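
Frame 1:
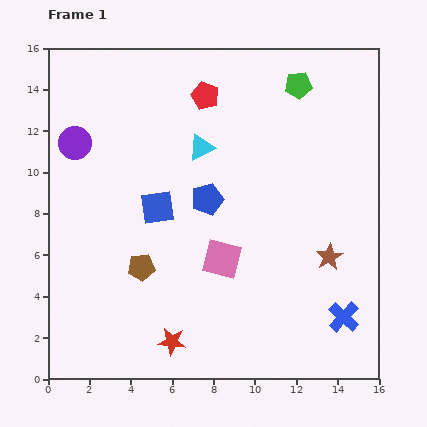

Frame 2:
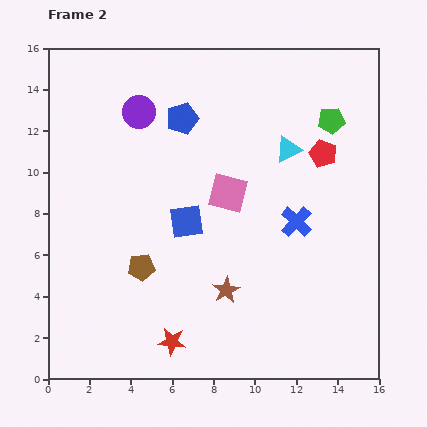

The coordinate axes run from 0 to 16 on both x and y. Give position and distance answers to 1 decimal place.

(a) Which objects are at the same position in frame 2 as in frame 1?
the brown pentagon, the red star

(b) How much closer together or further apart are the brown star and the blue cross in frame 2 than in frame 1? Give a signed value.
+1.7

Distance in frame 1: 3.0. Distance in frame 2: 4.7.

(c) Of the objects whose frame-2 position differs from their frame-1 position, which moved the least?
the blue square

(moved 1.6)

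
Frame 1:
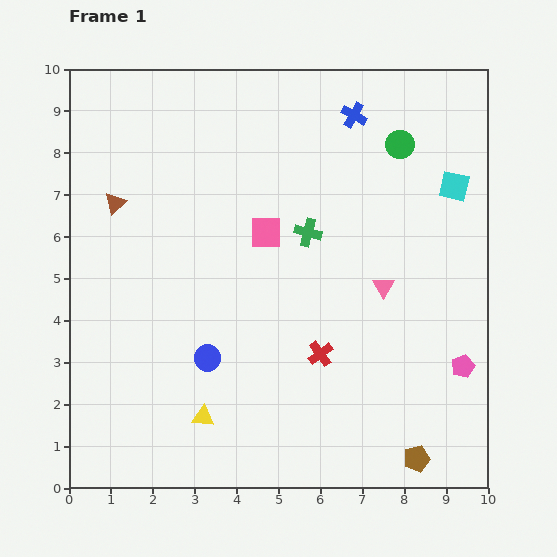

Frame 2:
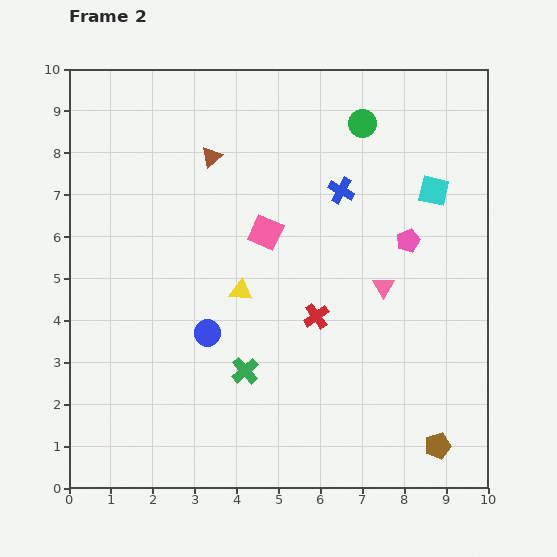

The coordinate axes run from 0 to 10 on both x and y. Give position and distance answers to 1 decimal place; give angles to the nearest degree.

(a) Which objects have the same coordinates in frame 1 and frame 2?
the pink square, the pink triangle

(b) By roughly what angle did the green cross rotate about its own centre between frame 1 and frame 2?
34° clockwise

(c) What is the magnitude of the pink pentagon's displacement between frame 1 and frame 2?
3.3

The pink pentagon moved from (9.4, 2.9) to (8.1, 5.9), a distance of √(1.3² + 3.0²) ≈ 3.3.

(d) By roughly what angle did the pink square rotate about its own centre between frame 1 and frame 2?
24° clockwise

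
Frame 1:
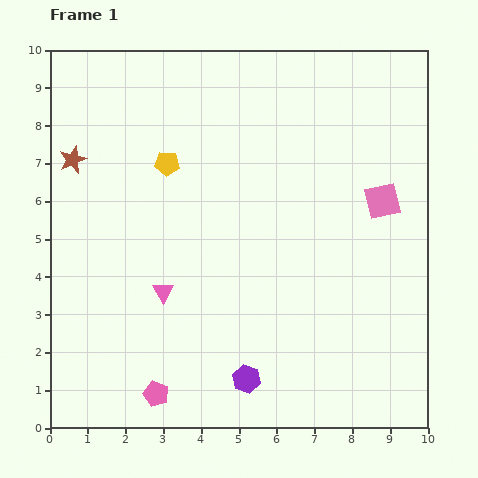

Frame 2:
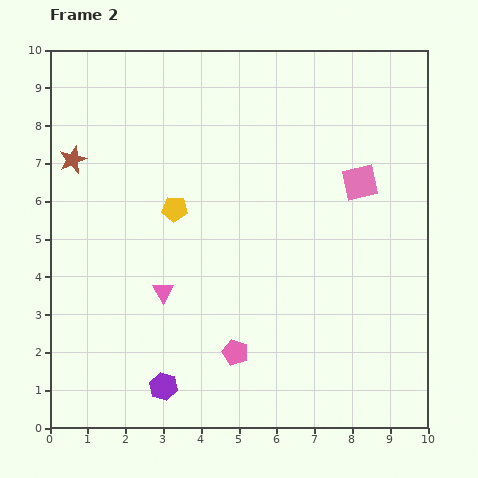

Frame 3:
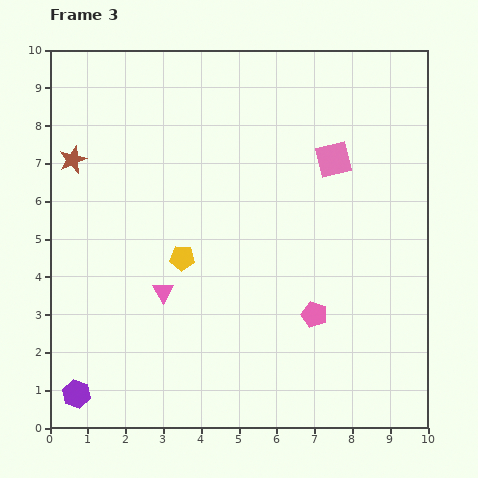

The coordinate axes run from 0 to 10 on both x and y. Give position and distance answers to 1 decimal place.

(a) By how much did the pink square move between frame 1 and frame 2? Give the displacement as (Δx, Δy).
(-0.6, 0.5)

The pink square was at (8.8, 6.0) in frame 1 and (8.2, 6.5) in frame 2.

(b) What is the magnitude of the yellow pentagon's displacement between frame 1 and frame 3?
2.5

The yellow pentagon moved from (3.1, 7.0) to (3.5, 4.5), a distance of √(0.4² + 2.5²) ≈ 2.5.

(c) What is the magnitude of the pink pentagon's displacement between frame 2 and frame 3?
2.3

The pink pentagon moved from (4.9, 2.0) to (7.0, 3.0), a distance of √(2.1² + 1.0²) ≈ 2.3.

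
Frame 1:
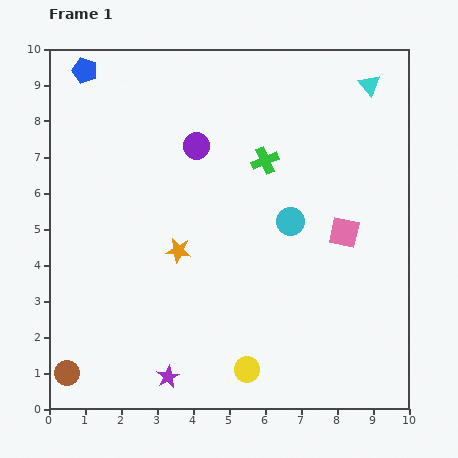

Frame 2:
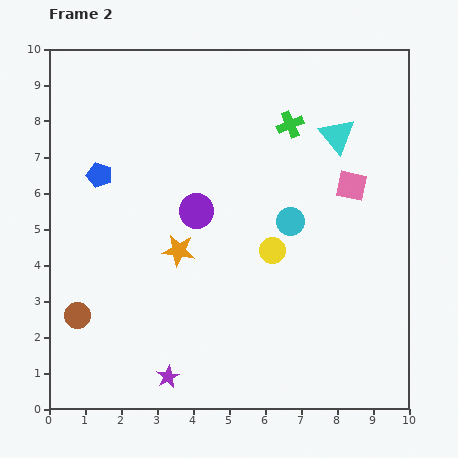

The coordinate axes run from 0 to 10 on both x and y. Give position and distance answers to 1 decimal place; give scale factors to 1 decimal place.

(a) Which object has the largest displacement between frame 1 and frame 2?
the yellow circle

(moved 3.4; next 2.9)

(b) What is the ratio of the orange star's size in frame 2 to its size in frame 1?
1.3×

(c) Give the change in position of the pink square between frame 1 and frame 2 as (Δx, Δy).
(0.2, 1.3)

The pink square was at (8.2, 4.9) in frame 1 and (8.4, 6.2) in frame 2.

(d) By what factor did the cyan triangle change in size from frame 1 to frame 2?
1.6×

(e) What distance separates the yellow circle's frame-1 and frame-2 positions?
3.4

The yellow circle moved from (5.5, 1.1) to (6.2, 4.4), a distance of √(0.7² + 3.3²) ≈ 3.4.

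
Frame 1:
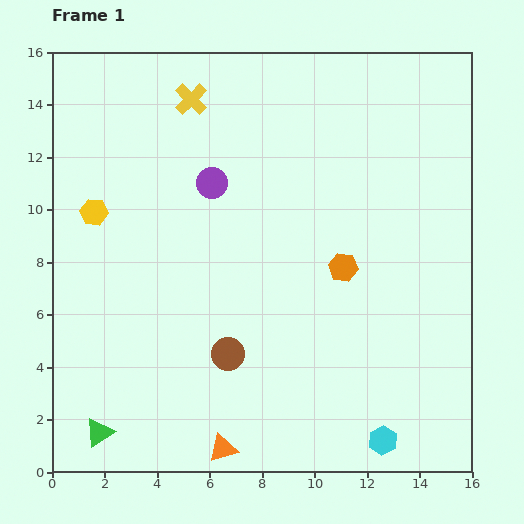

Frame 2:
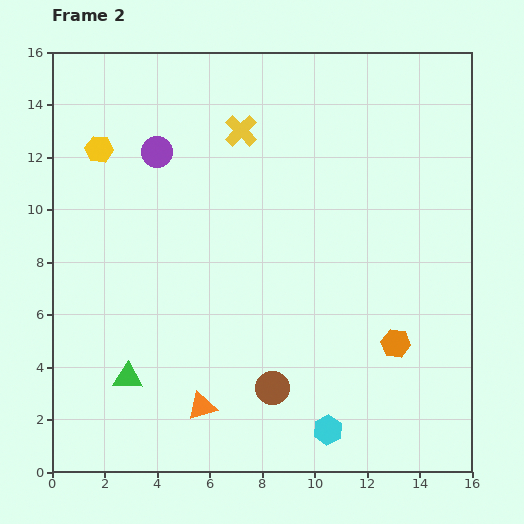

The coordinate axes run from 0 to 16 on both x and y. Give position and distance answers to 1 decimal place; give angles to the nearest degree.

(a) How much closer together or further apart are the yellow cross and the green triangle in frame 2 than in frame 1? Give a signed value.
-2.9

Distance in frame 1: 13.2. Distance in frame 2: 10.3.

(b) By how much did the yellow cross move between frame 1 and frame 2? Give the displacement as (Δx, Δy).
(1.9, -1.2)

The yellow cross was at (5.3, 14.2) in frame 1 and (7.2, 13.0) in frame 2.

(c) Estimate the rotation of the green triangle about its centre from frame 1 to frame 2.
37° clockwise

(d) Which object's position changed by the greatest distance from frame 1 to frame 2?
the orange hexagon

(moved 3.5; next 2.4)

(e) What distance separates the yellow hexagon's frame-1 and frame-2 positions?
2.4

The yellow hexagon moved from (1.6, 9.9) to (1.8, 12.3), a distance of √(0.2² + 2.4²) ≈ 2.4.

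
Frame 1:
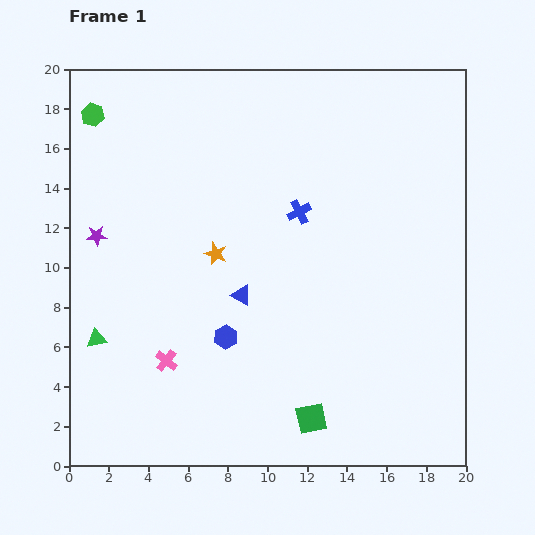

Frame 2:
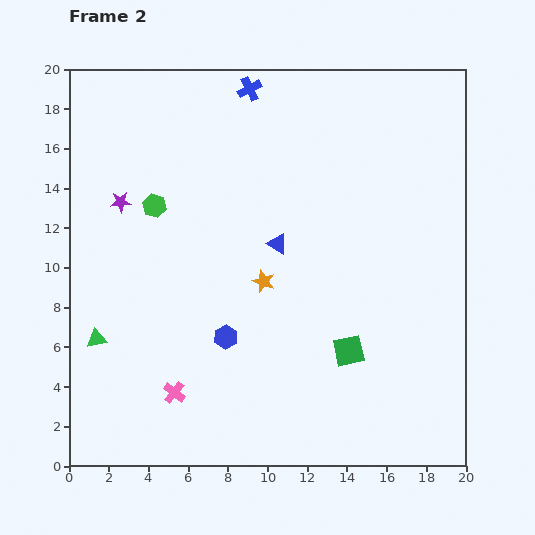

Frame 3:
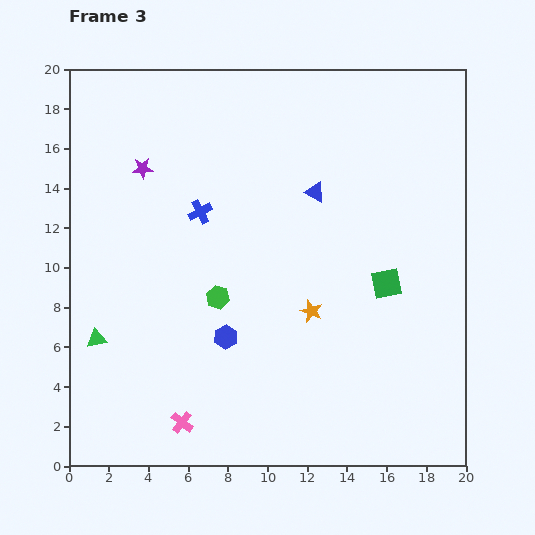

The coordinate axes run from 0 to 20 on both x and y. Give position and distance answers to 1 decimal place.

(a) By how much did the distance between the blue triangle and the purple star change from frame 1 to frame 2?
+0.3

Distance in frame 1: 7.9. Distance in frame 2: 8.2.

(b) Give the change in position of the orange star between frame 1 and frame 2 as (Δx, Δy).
(2.4, -1.4)

The orange star was at (7.4, 10.7) in frame 1 and (9.8, 9.3) in frame 2.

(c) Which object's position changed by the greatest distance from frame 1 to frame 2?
the blue cross

(moved 6.7; next 5.5)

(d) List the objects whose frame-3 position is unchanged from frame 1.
the blue hexagon, the green triangle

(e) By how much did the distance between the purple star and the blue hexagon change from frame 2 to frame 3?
+0.9

Distance in frame 2: 8.6. Distance in frame 3: 9.5.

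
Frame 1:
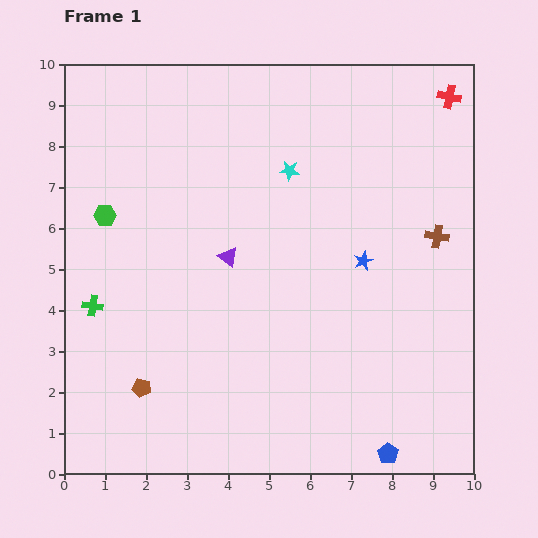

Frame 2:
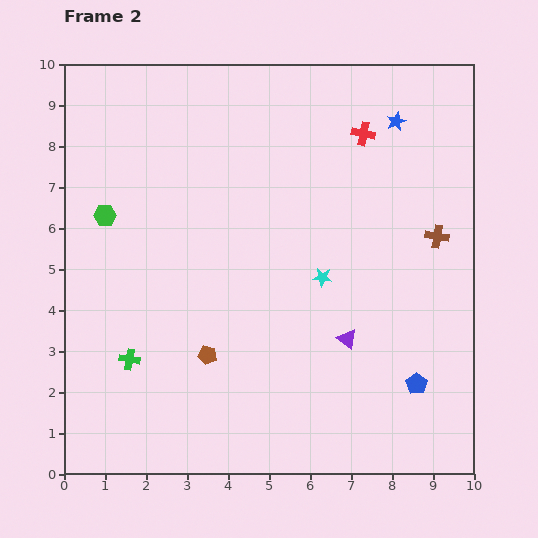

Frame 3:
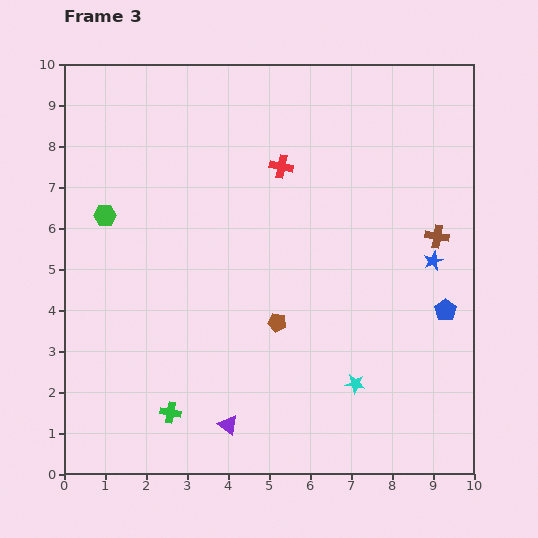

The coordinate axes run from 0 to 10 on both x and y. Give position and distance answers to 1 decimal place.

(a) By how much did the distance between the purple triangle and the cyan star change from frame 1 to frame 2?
-1.0

Distance in frame 1: 2.6. Distance in frame 2: 1.6.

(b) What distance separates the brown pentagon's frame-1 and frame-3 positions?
3.7

The brown pentagon moved from (1.9, 2.1) to (5.2, 3.7), a distance of √(3.3² + 1.6²) ≈ 3.7.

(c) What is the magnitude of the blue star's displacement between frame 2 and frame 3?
3.5

The blue star moved from (8.1, 8.6) to (9.0, 5.2), a distance of √(0.9² + 3.4²) ≈ 3.5.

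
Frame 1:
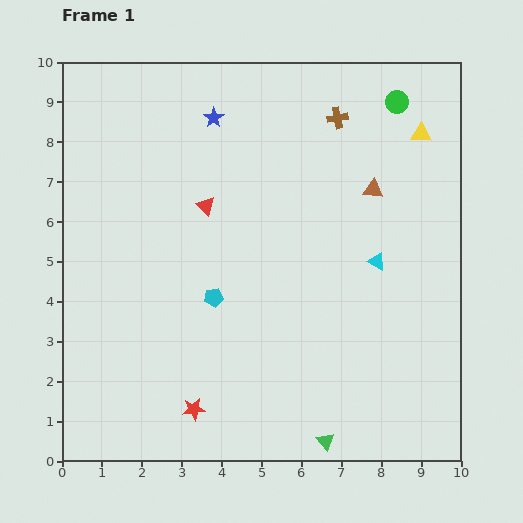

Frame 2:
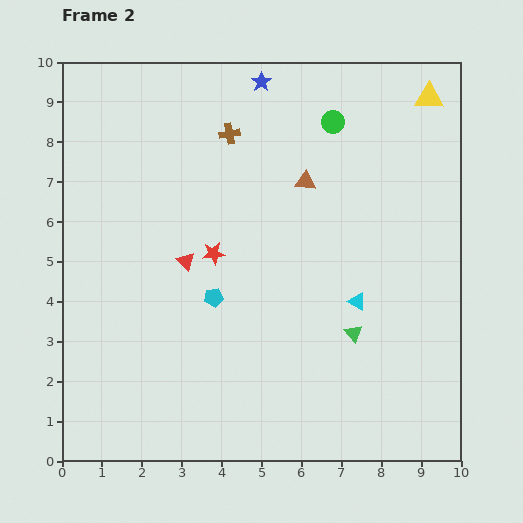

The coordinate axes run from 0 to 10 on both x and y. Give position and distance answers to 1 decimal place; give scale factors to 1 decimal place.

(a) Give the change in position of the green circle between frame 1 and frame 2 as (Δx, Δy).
(-1.6, -0.5)

The green circle was at (8.4, 9.0) in frame 1 and (6.8, 8.5) in frame 2.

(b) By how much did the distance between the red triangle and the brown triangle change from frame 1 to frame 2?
-0.6

Distance in frame 1: 4.2. Distance in frame 2: 3.6.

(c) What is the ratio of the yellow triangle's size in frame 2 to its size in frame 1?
1.4×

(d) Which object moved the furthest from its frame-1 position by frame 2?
the red star

(moved 3.9; next 2.8)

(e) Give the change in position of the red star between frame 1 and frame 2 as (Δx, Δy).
(0.5, 3.9)

The red star was at (3.3, 1.3) in frame 1 and (3.8, 5.2) in frame 2.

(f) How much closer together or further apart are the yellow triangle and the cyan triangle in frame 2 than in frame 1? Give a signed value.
+2.0

Distance in frame 1: 3.4. Distance in frame 2: 5.4.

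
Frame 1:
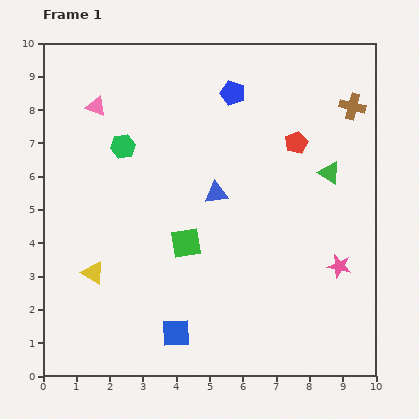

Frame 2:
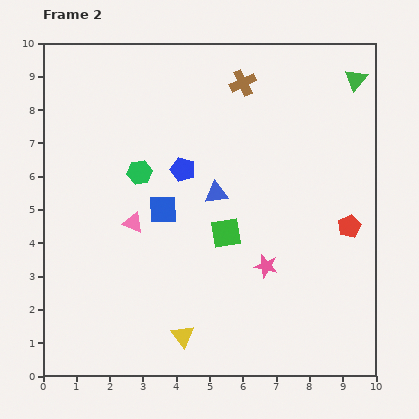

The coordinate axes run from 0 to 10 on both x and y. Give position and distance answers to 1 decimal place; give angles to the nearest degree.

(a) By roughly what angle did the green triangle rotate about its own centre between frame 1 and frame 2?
38° clockwise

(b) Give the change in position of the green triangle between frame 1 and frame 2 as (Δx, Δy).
(0.8, 2.8)

The green triangle was at (8.6, 6.1) in frame 1 and (9.4, 8.9) in frame 2.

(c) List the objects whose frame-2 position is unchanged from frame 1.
the blue triangle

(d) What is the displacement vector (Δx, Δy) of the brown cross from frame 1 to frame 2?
(-3.3, 0.7)

The brown cross was at (9.3, 8.1) in frame 1 and (6.0, 8.8) in frame 2.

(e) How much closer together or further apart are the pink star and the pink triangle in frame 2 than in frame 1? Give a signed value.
-4.5

Distance in frame 1: 8.7. Distance in frame 2: 4.2.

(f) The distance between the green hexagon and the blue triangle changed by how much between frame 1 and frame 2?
-0.7

Distance in frame 1: 3.1. Distance in frame 2: 2.4.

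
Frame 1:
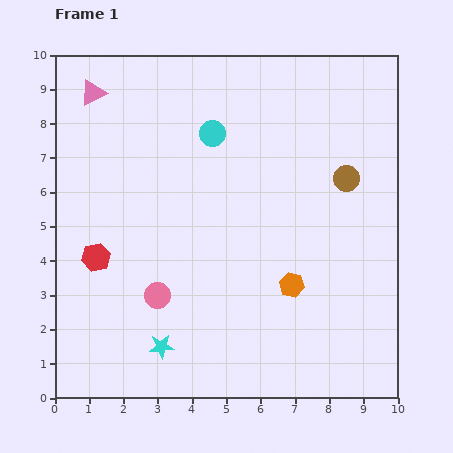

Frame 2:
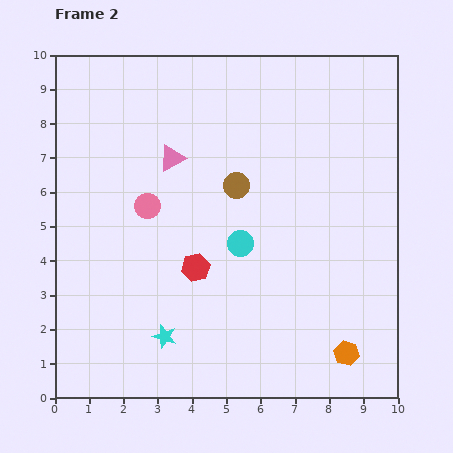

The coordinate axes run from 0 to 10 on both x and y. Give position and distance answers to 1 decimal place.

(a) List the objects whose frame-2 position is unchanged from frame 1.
none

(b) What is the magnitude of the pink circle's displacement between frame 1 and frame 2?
2.6

The pink circle moved from (3.0, 3.0) to (2.7, 5.6), a distance of √(0.3² + 2.6²) ≈ 2.6.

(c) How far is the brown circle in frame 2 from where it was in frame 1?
3.2

The brown circle moved from (8.5, 6.4) to (5.3, 6.2), a distance of √(3.2² + 0.2²) ≈ 3.2.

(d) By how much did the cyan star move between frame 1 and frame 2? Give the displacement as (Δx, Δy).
(0.1, 0.3)

The cyan star was at (3.1, 1.5) in frame 1 and (3.2, 1.8) in frame 2.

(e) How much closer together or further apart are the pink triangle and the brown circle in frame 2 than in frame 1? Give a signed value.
-5.7

Distance in frame 1: 7.8. Distance in frame 2: 2.1.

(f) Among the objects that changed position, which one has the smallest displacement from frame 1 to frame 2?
the cyan star

(moved 0.3)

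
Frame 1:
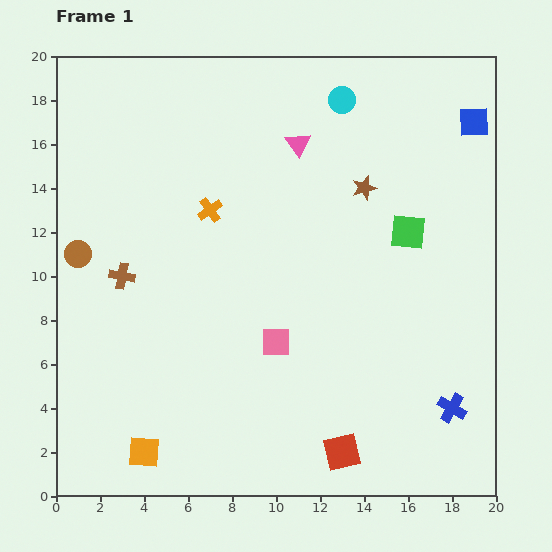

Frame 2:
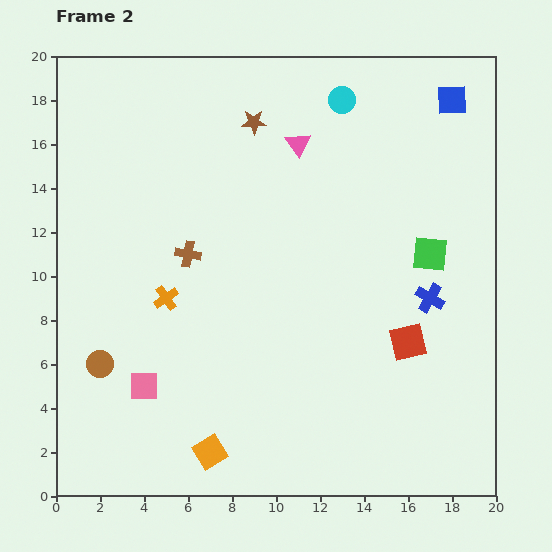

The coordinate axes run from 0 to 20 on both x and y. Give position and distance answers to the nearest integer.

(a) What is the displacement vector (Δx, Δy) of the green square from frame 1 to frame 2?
(1, -1)

The green square was at (16, 12) in frame 1 and (17, 11) in frame 2.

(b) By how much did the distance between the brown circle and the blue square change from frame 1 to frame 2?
+1

Distance in frame 1: 19. Distance in frame 2: 20.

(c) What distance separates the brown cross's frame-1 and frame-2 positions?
3

The brown cross moved from (3, 10) to (6, 11), a distance of √(3² + 1²) ≈ 3.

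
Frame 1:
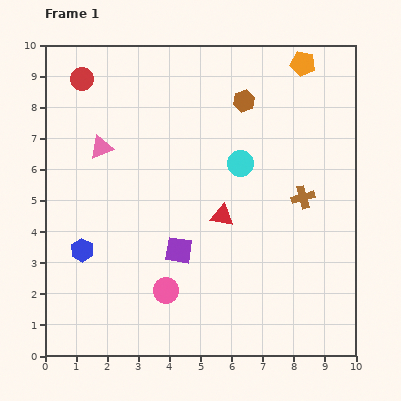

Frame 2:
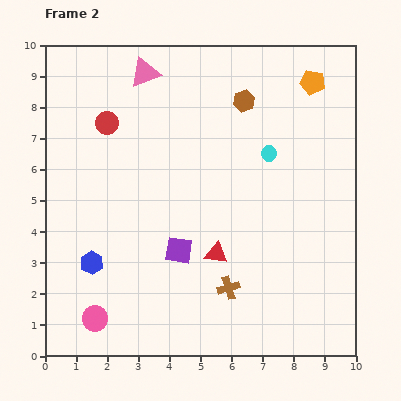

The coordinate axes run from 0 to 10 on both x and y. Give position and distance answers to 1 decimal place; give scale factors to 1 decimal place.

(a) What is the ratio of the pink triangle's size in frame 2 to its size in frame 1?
1.3×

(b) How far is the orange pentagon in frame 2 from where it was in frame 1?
0.7

The orange pentagon moved from (8.3, 9.4) to (8.6, 8.8), a distance of √(0.3² + 0.6²) ≈ 0.7.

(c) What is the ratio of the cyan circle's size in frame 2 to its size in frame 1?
0.6×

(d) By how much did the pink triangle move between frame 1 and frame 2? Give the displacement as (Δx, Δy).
(1.4, 2.4)

The pink triangle was at (1.8, 6.7) in frame 1 and (3.2, 9.1) in frame 2.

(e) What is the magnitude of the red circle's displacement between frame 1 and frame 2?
1.6

The red circle moved from (1.2, 8.9) to (2.0, 7.5), a distance of √(0.8² + 1.4²) ≈ 1.6.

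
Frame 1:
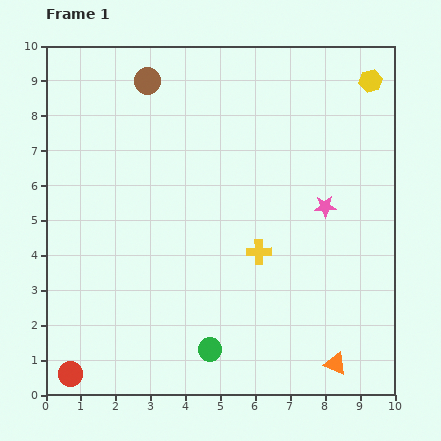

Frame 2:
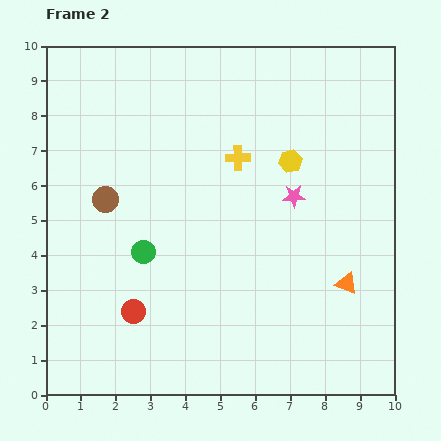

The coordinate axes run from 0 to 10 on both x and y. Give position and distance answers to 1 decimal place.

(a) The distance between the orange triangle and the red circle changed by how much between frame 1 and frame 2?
-1.4

Distance in frame 1: 7.6. Distance in frame 2: 6.2.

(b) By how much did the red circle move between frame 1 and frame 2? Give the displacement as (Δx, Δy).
(1.8, 1.8)

The red circle was at (0.7, 0.6) in frame 1 and (2.5, 2.4) in frame 2.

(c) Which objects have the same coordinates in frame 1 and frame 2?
none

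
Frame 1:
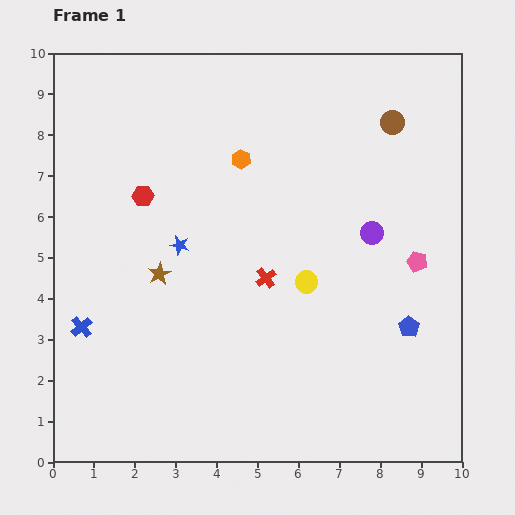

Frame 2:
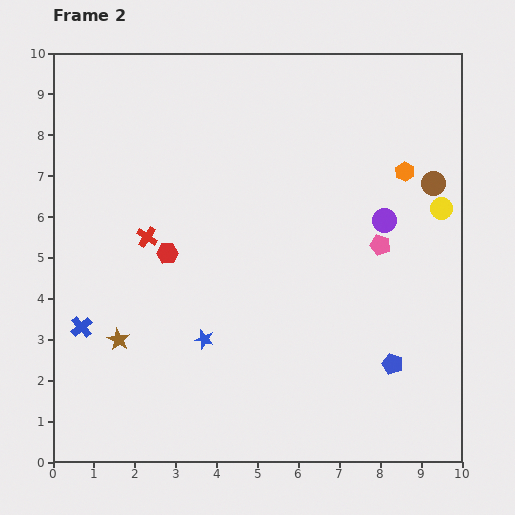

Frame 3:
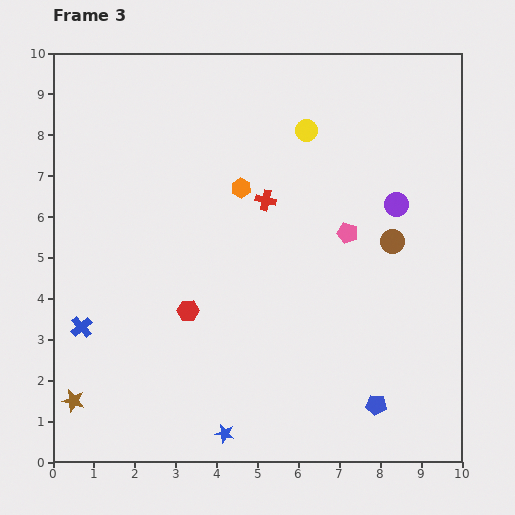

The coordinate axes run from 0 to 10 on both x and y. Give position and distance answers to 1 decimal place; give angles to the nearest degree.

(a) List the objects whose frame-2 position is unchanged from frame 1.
the blue cross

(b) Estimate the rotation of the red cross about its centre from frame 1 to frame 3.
40° counter-clockwise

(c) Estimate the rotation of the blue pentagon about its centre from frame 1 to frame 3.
31° counter-clockwise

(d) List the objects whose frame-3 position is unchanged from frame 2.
the blue cross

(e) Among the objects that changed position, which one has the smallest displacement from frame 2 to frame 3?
the purple circle

(moved 0.5)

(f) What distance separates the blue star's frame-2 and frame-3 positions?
2.4

The blue star moved from (3.7, 3.0) to (4.2, 0.7), a distance of √(0.5² + 2.3²) ≈ 2.4.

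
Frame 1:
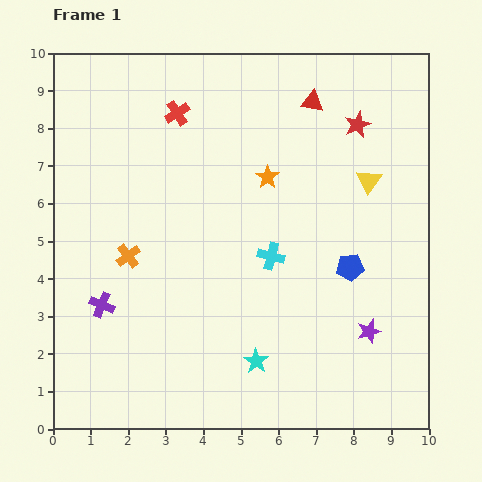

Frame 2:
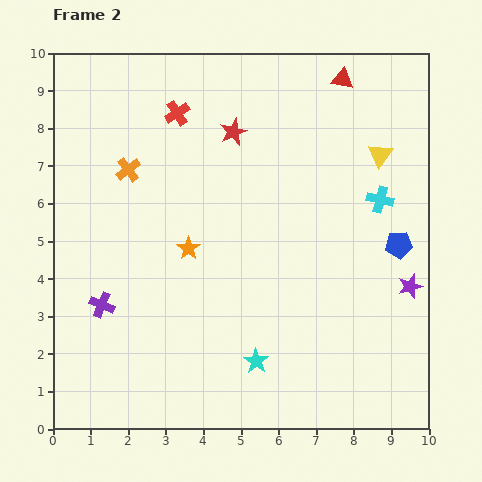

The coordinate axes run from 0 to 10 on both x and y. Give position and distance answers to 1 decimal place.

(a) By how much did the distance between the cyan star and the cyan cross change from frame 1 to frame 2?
+2.6

Distance in frame 1: 2.8. Distance in frame 2: 5.4.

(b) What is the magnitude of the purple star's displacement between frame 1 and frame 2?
1.6

The purple star moved from (8.4, 2.6) to (9.5, 3.8), a distance of √(1.1² + 1.2²) ≈ 1.6.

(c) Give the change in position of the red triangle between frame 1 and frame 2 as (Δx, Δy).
(0.8, 0.6)

The red triangle was at (6.9, 8.7) in frame 1 and (7.7, 9.3) in frame 2.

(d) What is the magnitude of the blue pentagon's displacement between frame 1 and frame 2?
1.4

The blue pentagon moved from (7.9, 4.3) to (9.2, 4.9), a distance of √(1.3² + 0.6²) ≈ 1.4.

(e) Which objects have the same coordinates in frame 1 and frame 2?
the red cross, the cyan star, the purple cross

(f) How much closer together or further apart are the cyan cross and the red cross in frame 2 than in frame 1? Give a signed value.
+1.4

Distance in frame 1: 4.5. Distance in frame 2: 5.9.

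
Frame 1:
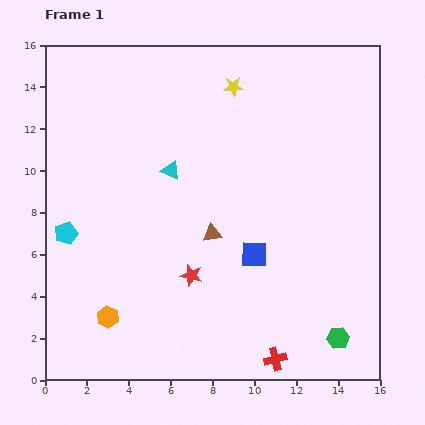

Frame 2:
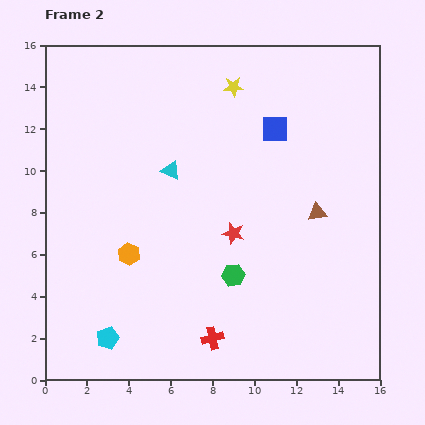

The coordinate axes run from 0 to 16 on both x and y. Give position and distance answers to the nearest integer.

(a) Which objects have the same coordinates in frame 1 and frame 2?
the cyan triangle, the yellow star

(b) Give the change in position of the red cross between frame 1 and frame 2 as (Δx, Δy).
(-3, 1)

The red cross was at (11, 1) in frame 1 and (8, 2) in frame 2.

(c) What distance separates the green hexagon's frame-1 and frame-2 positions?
6

The green hexagon moved from (14, 2) to (9, 5), a distance of √(5² + 3²) ≈ 6.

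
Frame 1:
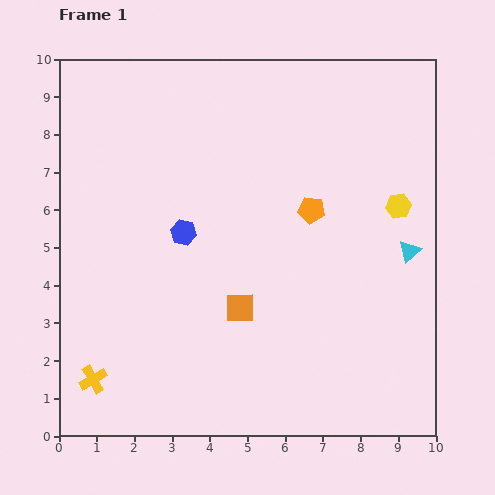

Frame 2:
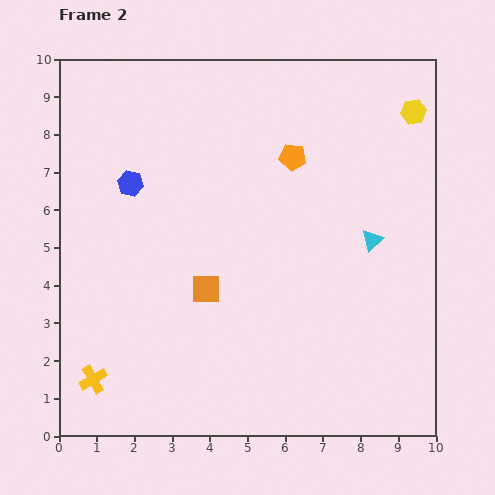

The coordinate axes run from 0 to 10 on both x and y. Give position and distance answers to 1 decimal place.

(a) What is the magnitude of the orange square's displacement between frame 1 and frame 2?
1.0

The orange square moved from (4.8, 3.4) to (3.9, 3.9), a distance of √(0.9² + 0.5²) ≈ 1.0.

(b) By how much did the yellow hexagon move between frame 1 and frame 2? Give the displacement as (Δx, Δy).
(0.4, 2.5)

The yellow hexagon was at (9.0, 6.1) in frame 1 and (9.4, 8.6) in frame 2.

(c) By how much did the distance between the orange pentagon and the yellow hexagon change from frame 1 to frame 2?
+1.1

Distance in frame 1: 2.3. Distance in frame 2: 3.4.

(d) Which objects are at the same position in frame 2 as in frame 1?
the yellow cross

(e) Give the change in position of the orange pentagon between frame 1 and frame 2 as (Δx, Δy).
(-0.5, 1.4)

The orange pentagon was at (6.7, 6.0) in frame 1 and (6.2, 7.4) in frame 2.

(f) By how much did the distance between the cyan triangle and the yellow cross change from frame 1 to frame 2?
-0.8

Distance in frame 1: 9.1. Distance in frame 2: 8.3.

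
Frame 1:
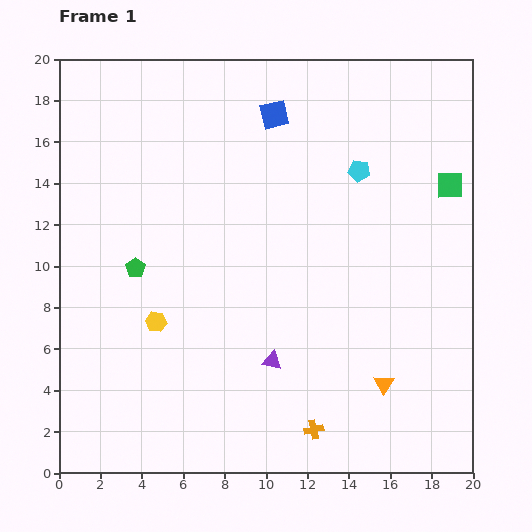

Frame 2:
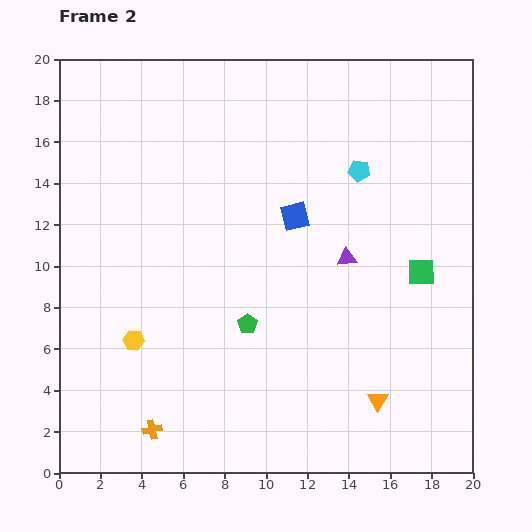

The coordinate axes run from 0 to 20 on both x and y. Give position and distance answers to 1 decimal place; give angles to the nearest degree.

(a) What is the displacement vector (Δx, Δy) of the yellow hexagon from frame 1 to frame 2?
(-1.1, -0.9)

The yellow hexagon was at (4.7, 7.3) in frame 1 and (3.6, 6.4) in frame 2.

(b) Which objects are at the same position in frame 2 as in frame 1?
the cyan pentagon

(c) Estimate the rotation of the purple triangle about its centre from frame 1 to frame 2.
18° counter-clockwise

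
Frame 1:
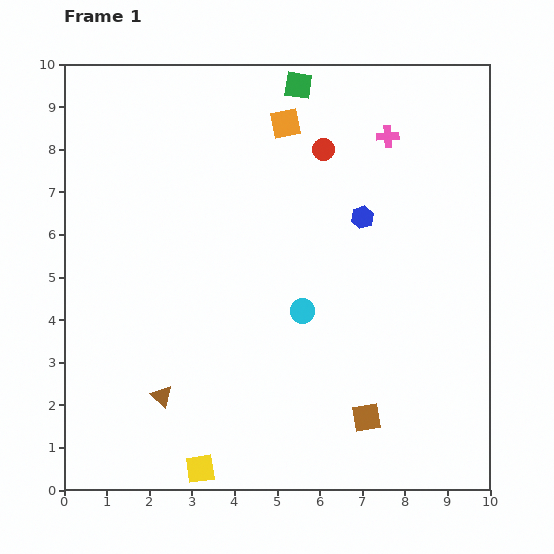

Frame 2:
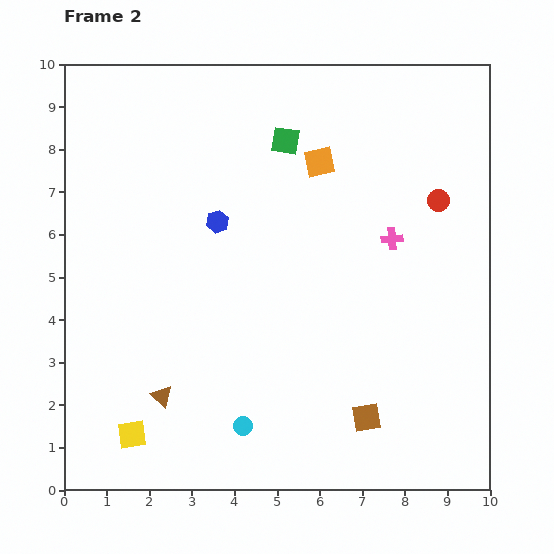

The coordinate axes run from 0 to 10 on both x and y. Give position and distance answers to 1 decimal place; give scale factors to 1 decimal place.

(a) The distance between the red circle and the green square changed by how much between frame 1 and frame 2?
+2.3

Distance in frame 1: 1.6. Distance in frame 2: 3.9.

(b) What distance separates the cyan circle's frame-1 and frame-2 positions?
3.0

The cyan circle moved from (5.6, 4.2) to (4.2, 1.5), a distance of √(1.4² + 2.7²) ≈ 3.0.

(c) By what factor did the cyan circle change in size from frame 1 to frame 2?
0.8×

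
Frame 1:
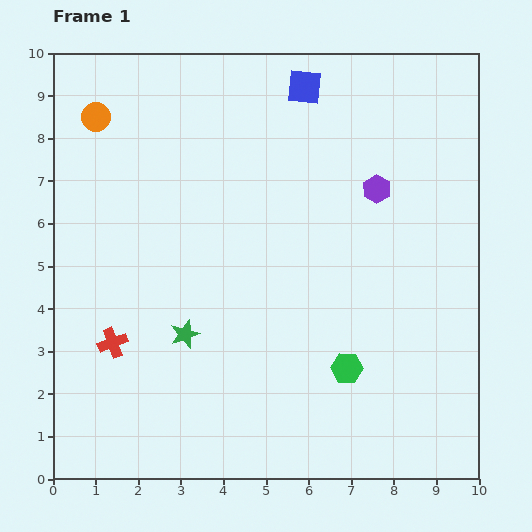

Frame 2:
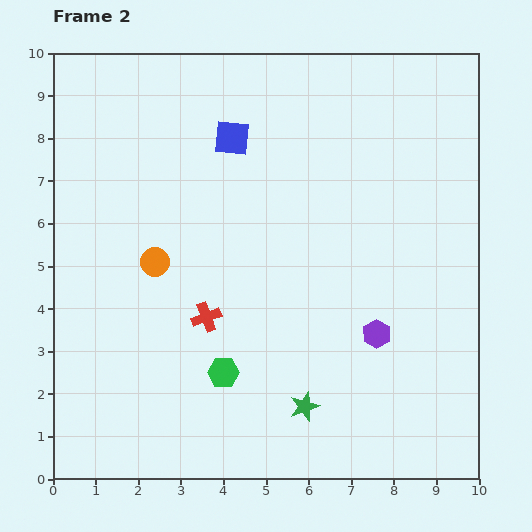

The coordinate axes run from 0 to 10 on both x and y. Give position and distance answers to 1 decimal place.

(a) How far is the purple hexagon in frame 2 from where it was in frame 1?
3.4

The purple hexagon moved from (7.6, 6.8) to (7.6, 3.4), a distance of √(0.0² + 3.4²) ≈ 3.4.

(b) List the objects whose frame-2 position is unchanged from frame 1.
none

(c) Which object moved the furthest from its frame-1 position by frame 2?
the orange circle

(moved 3.7; next 3.4)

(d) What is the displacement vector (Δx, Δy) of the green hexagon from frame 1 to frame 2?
(-2.9, -0.1)

The green hexagon was at (6.9, 2.6) in frame 1 and (4.0, 2.5) in frame 2.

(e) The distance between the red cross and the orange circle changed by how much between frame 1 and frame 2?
-3.5

Distance in frame 1: 5.3. Distance in frame 2: 1.8.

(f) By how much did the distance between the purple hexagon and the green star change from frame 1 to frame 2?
-3.2

Distance in frame 1: 5.6. Distance in frame 2: 2.4.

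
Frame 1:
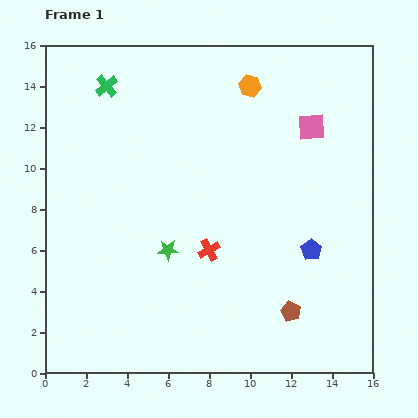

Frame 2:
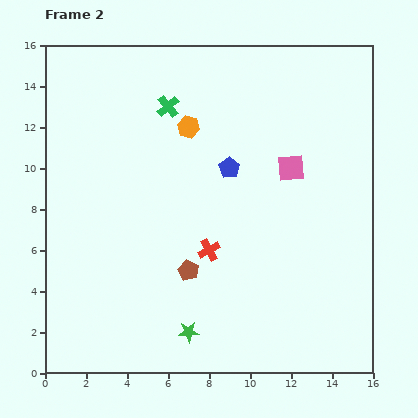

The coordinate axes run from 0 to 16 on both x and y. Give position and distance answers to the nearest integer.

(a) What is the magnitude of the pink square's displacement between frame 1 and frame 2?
2

The pink square moved from (13, 12) to (12, 10), a distance of √(1² + 2²) ≈ 2.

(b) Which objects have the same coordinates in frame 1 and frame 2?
the red cross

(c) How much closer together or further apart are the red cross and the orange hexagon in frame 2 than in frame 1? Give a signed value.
-2

Distance in frame 1: 8. Distance in frame 2: 6.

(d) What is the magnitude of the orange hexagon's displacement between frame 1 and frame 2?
4

The orange hexagon moved from (10, 14) to (7, 12), a distance of √(3² + 2²) ≈ 4.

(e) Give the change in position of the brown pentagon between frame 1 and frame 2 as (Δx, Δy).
(-5, 2)

The brown pentagon was at (12, 3) in frame 1 and (7, 5) in frame 2.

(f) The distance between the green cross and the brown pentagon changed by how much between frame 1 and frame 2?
-6

Distance in frame 1: 14. Distance in frame 2: 8.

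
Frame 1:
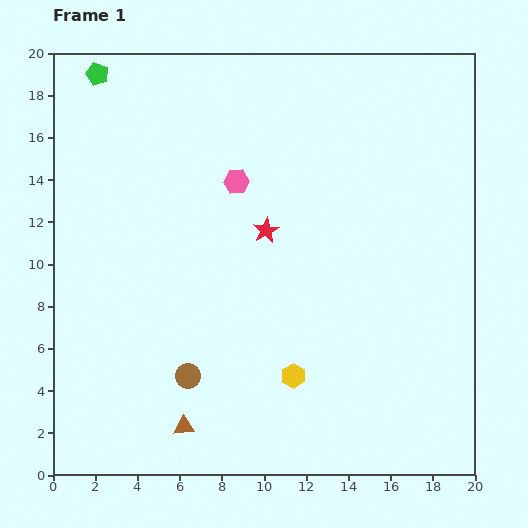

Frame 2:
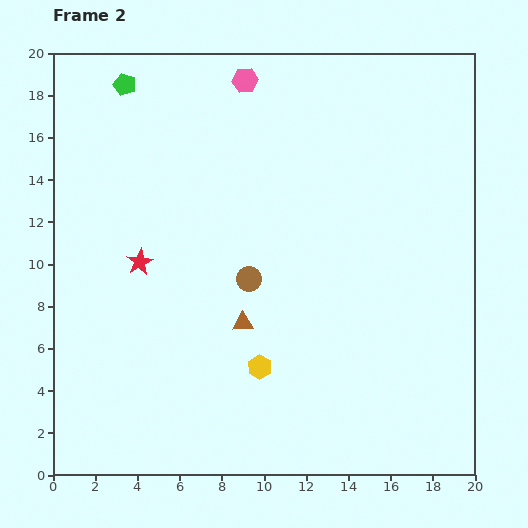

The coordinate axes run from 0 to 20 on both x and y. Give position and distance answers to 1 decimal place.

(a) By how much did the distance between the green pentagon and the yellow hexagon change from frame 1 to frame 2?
-2.3

Distance in frame 1: 17.1. Distance in frame 2: 14.8.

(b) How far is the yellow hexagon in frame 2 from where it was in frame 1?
1.6

The yellow hexagon moved from (11.4, 4.7) to (9.8, 5.1), a distance of √(1.6² + 0.4²) ≈ 1.6.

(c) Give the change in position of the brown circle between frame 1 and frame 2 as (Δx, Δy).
(2.9, 4.6)

The brown circle was at (6.4, 4.7) in frame 1 and (9.3, 9.3) in frame 2.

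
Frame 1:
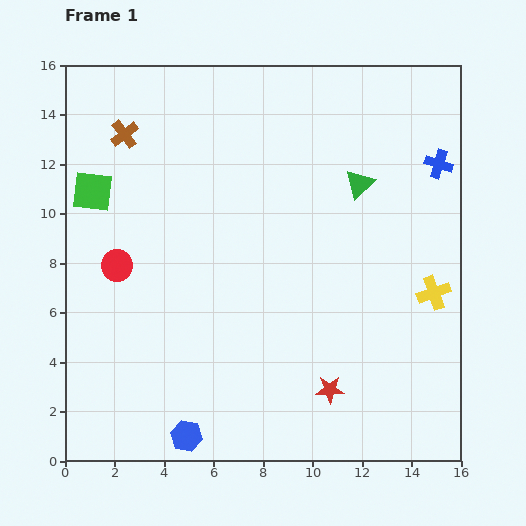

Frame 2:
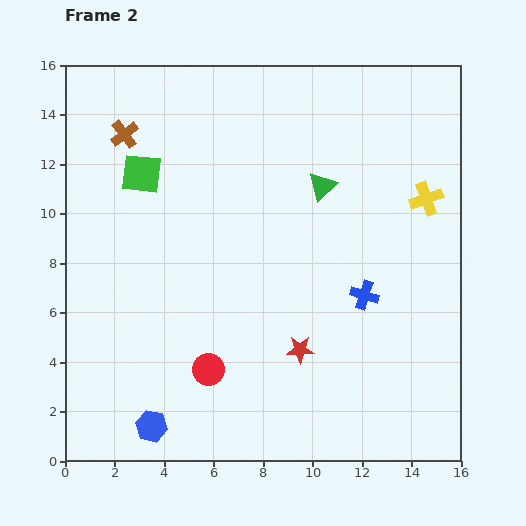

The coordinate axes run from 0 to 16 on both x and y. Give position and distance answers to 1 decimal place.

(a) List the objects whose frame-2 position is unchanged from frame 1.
the brown cross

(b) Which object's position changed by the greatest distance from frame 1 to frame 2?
the blue cross

(moved 6.1; next 5.6)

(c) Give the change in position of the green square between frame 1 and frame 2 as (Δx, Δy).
(2.0, 0.7)

The green square was at (1.1, 10.9) in frame 1 and (3.1, 11.6) in frame 2.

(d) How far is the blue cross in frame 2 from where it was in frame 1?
6.1

The blue cross moved from (15.1, 12.0) to (12.1, 6.7), a distance of √(3.0² + 5.3²) ≈ 6.1.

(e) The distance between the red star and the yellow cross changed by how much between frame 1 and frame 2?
+2.3

Distance in frame 1: 5.7. Distance in frame 2: 8.0.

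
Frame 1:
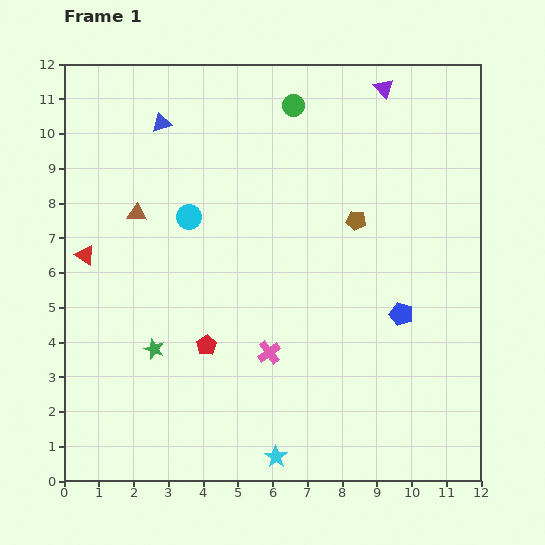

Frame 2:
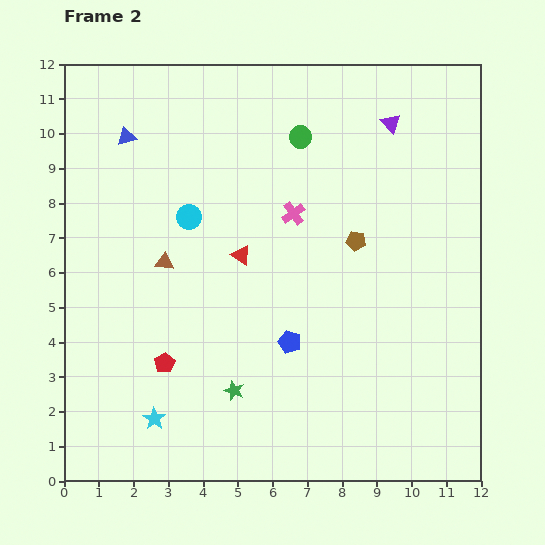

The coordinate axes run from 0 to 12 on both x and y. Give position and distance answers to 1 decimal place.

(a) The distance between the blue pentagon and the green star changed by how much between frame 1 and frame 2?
-5.1

Distance in frame 1: 7.2. Distance in frame 2: 2.1.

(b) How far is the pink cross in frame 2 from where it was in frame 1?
4.1

The pink cross moved from (5.9, 3.7) to (6.6, 7.7), a distance of √(0.7² + 4.0²) ≈ 4.1.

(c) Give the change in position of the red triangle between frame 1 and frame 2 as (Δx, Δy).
(4.5, 0.0)

The red triangle was at (0.6, 6.5) in frame 1 and (5.1, 6.5) in frame 2.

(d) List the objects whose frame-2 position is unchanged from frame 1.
the cyan circle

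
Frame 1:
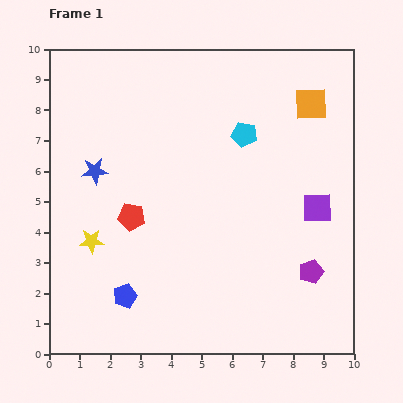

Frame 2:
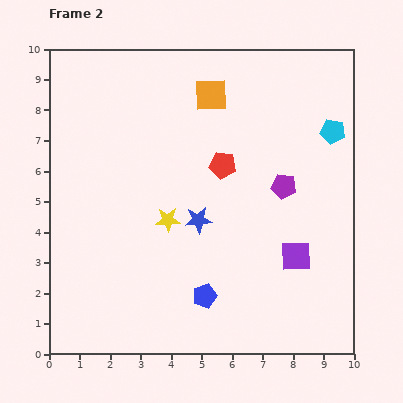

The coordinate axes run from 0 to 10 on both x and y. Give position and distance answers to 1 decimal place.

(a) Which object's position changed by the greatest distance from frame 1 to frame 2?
the blue star

(moved 3.8; next 3.4)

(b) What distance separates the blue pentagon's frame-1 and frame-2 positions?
2.6

The blue pentagon moved from (2.5, 1.9) to (5.1, 1.9), a distance of √(2.6² + 0.0²) ≈ 2.6.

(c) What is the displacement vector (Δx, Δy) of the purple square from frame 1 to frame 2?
(-0.7, -1.6)

The purple square was at (8.8, 4.8) in frame 1 and (8.1, 3.2) in frame 2.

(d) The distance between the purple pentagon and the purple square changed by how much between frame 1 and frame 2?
+0.2

Distance in frame 1: 2.1. Distance in frame 2: 2.3.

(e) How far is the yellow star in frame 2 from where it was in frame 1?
2.6

The yellow star moved from (1.4, 3.7) to (3.9, 4.4), a distance of √(2.5² + 0.7²) ≈ 2.6.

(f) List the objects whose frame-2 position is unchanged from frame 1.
none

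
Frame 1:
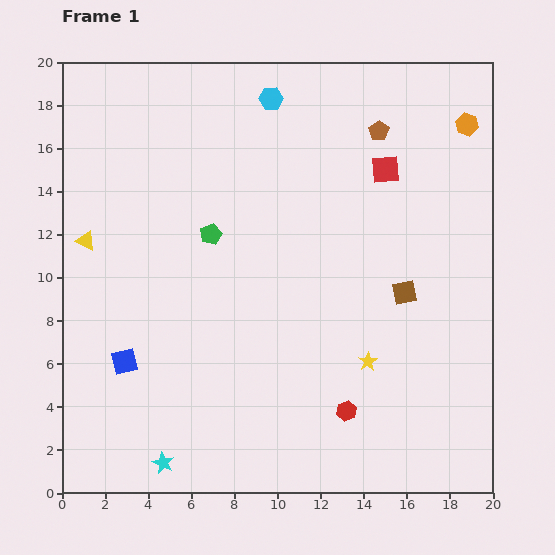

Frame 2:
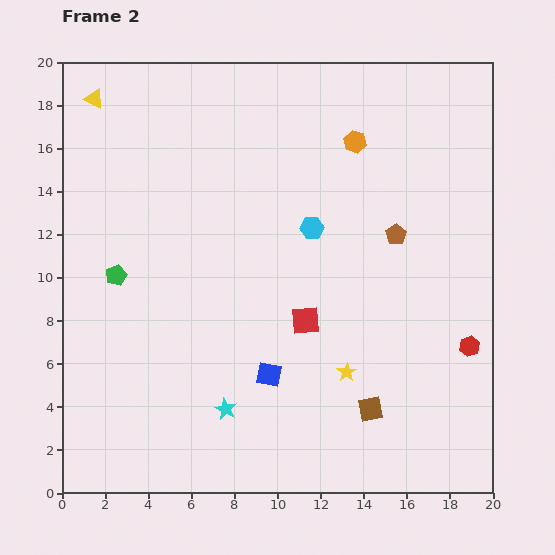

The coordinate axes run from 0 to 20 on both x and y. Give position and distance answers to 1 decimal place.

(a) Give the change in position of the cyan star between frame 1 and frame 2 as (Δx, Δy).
(2.9, 2.5)

The cyan star was at (4.7, 1.4) in frame 1 and (7.6, 3.9) in frame 2.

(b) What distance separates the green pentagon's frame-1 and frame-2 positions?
4.8

The green pentagon moved from (6.9, 12.0) to (2.5, 10.1), a distance of √(4.4² + 1.9²) ≈ 4.8.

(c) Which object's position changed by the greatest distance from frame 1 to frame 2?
the red square

(moved 7.9; next 6.7)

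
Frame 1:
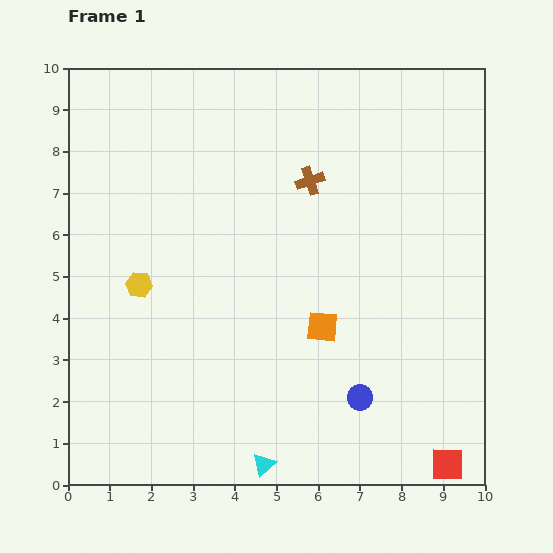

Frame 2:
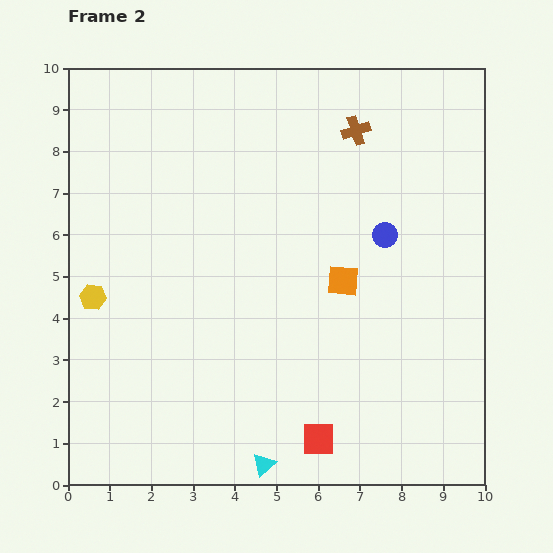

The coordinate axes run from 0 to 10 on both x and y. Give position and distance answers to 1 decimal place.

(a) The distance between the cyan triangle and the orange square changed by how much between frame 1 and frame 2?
+1.2

Distance in frame 1: 3.6. Distance in frame 2: 4.8.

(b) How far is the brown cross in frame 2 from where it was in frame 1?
1.6

The brown cross moved from (5.8, 7.3) to (6.9, 8.5), a distance of √(1.1² + 1.2²) ≈ 1.6.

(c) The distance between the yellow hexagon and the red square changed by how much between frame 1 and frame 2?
-2.2

Distance in frame 1: 8.6. Distance in frame 2: 6.4.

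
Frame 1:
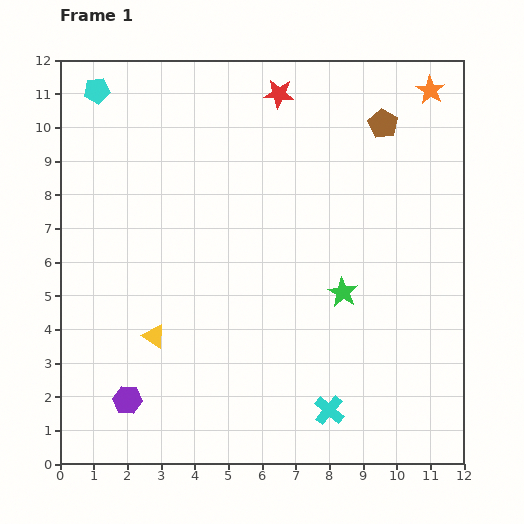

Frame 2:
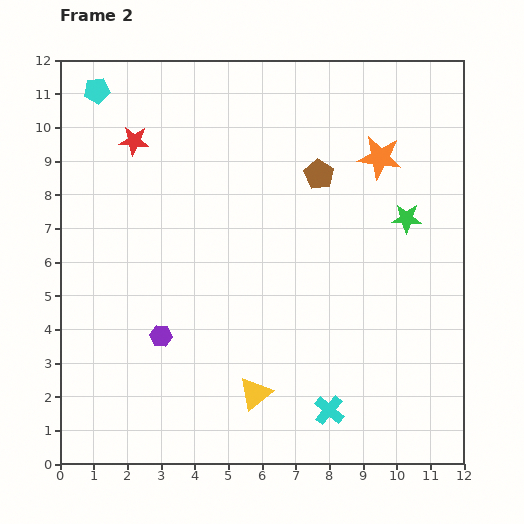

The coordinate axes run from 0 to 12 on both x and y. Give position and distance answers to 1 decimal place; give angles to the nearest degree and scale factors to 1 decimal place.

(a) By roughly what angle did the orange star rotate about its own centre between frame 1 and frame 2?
23° counter-clockwise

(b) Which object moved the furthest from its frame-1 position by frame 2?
the red star

(moved 4.5; next 3.4)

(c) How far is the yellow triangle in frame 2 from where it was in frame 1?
3.4

The yellow triangle moved from (2.8, 3.8) to (5.8, 2.1), a distance of √(3.0² + 1.7²) ≈ 3.4.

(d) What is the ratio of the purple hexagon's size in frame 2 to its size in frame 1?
0.8×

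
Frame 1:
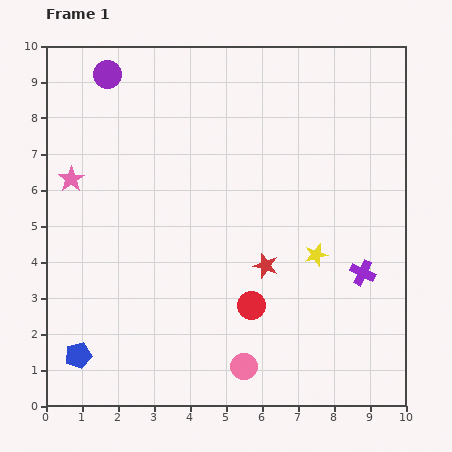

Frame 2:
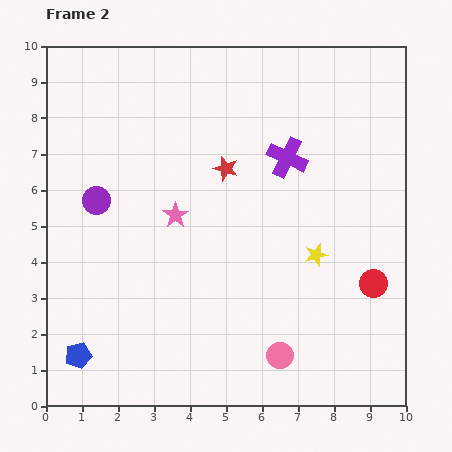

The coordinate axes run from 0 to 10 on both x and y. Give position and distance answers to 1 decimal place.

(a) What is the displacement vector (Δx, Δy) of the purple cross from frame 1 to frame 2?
(-2.1, 3.2)

The purple cross was at (8.8, 3.7) in frame 1 and (6.7, 6.9) in frame 2.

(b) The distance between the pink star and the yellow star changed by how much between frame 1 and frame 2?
-3.0

Distance in frame 1: 7.1. Distance in frame 2: 4.1.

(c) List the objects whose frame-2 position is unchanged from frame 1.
the blue pentagon, the yellow star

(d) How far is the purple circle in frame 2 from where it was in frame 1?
3.5

The purple circle moved from (1.7, 9.2) to (1.4, 5.7), a distance of √(0.3² + 3.5²) ≈ 3.5.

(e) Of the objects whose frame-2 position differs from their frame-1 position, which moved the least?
the pink circle

(moved 1.0)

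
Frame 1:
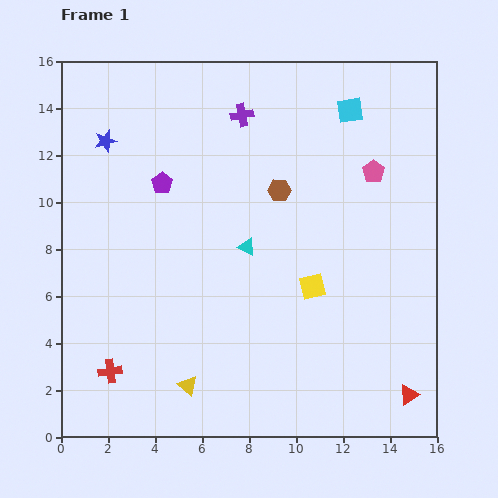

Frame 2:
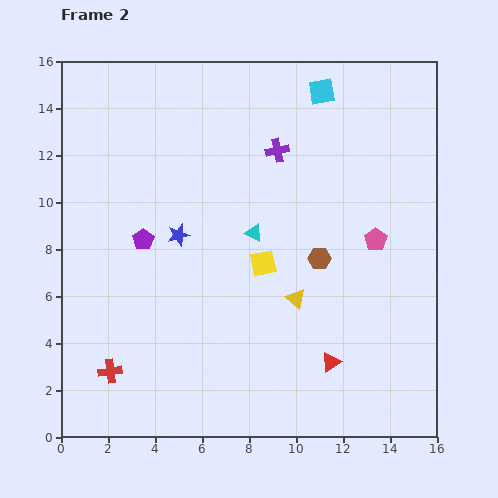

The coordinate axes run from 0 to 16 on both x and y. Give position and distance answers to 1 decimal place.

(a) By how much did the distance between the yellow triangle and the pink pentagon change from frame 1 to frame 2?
-7.9

Distance in frame 1: 12.1. Distance in frame 2: 4.2.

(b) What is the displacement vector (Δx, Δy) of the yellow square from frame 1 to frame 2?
(-2.1, 1.0)

The yellow square was at (10.7, 6.4) in frame 1 and (8.6, 7.4) in frame 2.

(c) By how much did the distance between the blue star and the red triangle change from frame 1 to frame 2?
-8.3

Distance in frame 1: 16.8. Distance in frame 2: 8.5.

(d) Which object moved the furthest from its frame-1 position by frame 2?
the yellow triangle

(moved 5.9; next 5.1)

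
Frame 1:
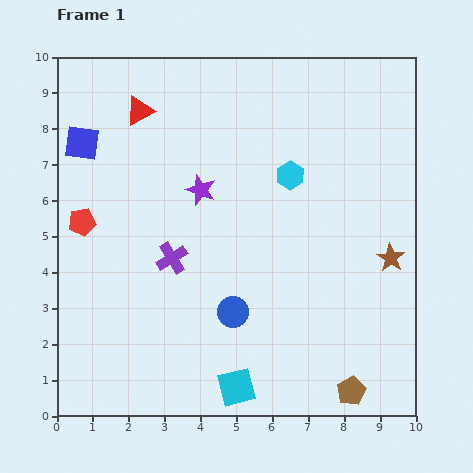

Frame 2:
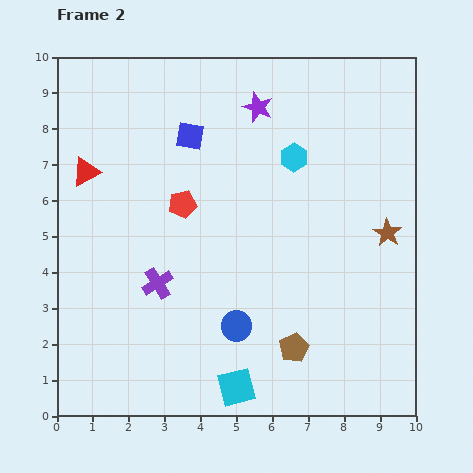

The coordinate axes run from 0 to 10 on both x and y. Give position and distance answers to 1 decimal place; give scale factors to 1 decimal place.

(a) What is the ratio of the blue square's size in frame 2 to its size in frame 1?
0.8×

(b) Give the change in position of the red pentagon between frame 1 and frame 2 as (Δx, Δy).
(2.8, 0.5)

The red pentagon was at (0.7, 5.4) in frame 1 and (3.5, 5.9) in frame 2.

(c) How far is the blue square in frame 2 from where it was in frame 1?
3.0

The blue square moved from (0.7, 7.6) to (3.7, 7.8), a distance of √(3.0² + 0.2²) ≈ 3.0.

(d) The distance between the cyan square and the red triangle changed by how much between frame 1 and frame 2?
-0.9

Distance in frame 1: 8.2. Distance in frame 2: 7.3.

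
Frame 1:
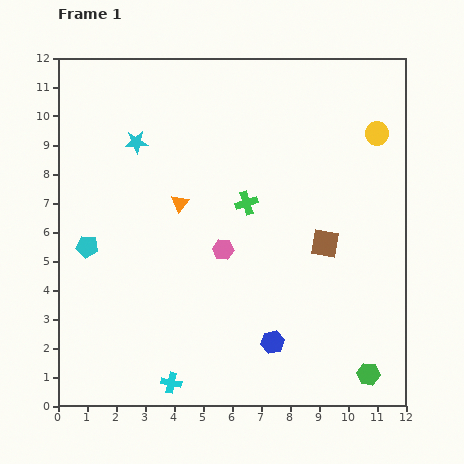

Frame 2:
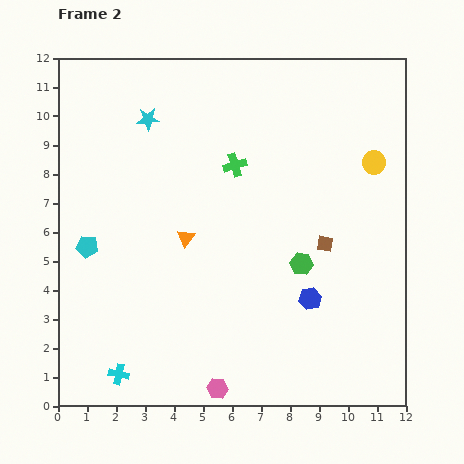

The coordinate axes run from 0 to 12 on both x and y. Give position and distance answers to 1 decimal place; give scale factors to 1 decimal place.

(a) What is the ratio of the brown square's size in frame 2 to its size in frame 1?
0.6×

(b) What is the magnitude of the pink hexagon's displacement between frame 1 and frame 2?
4.8

The pink hexagon moved from (5.7, 5.4) to (5.5, 0.6), a distance of √(0.2² + 4.8²) ≈ 4.8.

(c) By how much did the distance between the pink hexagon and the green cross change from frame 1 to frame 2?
+5.9

Distance in frame 1: 1.8. Distance in frame 2: 7.7.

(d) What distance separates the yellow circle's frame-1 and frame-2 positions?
1.0

The yellow circle moved from (11.0, 9.4) to (10.9, 8.4), a distance of √(0.1² + 1.0²) ≈ 1.0.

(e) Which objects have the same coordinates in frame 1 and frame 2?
the cyan pentagon, the brown square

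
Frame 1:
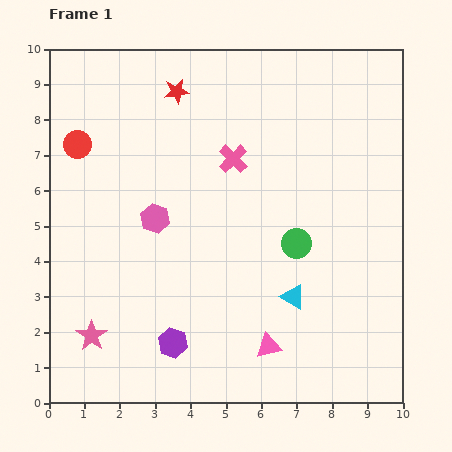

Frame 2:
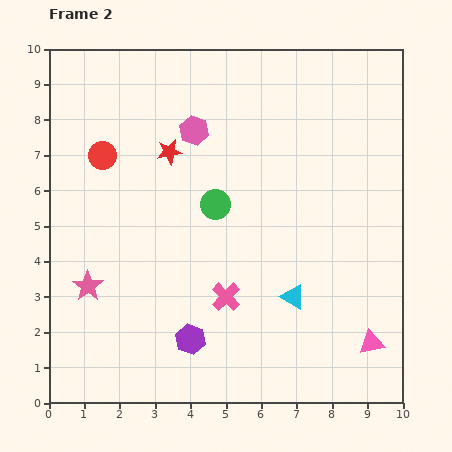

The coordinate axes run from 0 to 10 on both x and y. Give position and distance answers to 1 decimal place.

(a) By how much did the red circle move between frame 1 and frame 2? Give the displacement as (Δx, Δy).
(0.7, -0.3)

The red circle was at (0.8, 7.3) in frame 1 and (1.5, 7.0) in frame 2.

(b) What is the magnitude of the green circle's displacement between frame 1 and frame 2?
2.5

The green circle moved from (7.0, 4.5) to (4.7, 5.6), a distance of √(2.3² + 1.1²) ≈ 2.5.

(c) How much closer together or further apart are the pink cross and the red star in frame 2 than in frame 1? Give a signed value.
+1.9

Distance in frame 1: 2.5. Distance in frame 2: 4.4.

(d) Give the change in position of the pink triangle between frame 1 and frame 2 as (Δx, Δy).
(2.9, 0.1)

The pink triangle was at (6.2, 1.6) in frame 1 and (9.1, 1.7) in frame 2.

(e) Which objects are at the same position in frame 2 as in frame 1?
the cyan triangle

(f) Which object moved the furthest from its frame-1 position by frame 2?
the pink cross

(moved 3.9; next 2.9)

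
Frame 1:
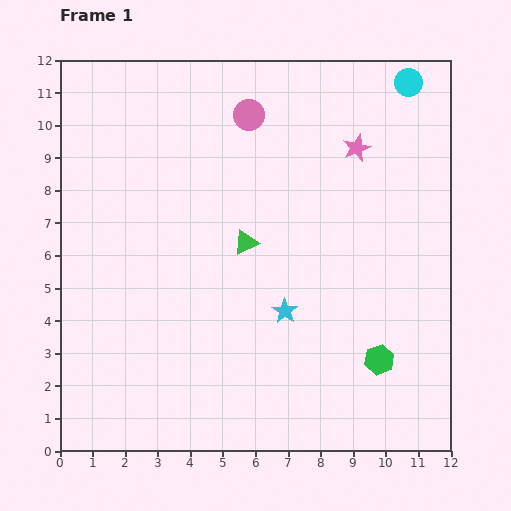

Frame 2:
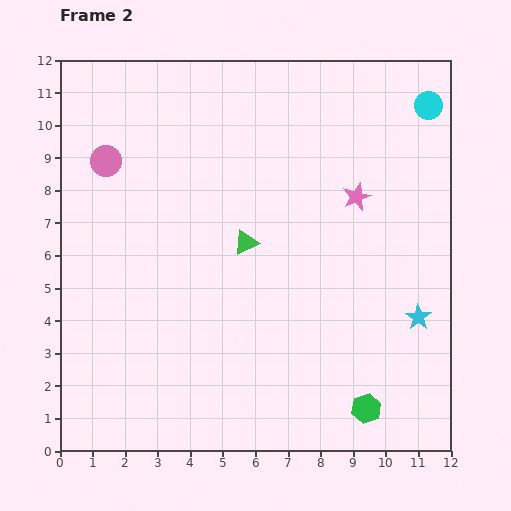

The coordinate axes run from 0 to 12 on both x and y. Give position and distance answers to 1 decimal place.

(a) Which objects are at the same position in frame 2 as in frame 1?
the green triangle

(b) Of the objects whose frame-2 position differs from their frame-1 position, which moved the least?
the cyan circle

(moved 0.9)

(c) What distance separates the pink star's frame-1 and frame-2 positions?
1.5

The pink star moved from (9.1, 9.3) to (9.1, 7.8), a distance of √(0.0² + 1.5²) ≈ 1.5.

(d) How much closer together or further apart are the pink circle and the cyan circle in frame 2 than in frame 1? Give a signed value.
+5.0

Distance in frame 1: 5.0. Distance in frame 2: 10.0.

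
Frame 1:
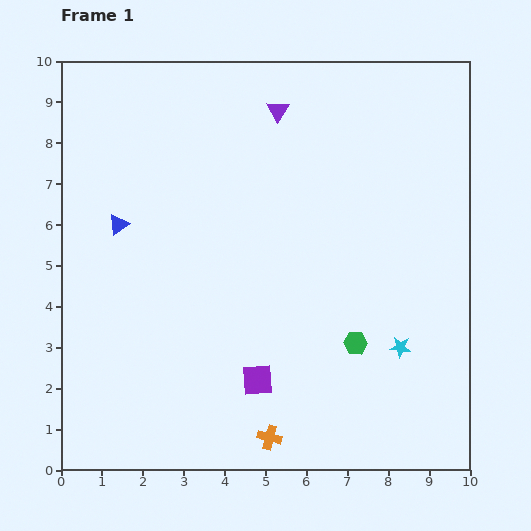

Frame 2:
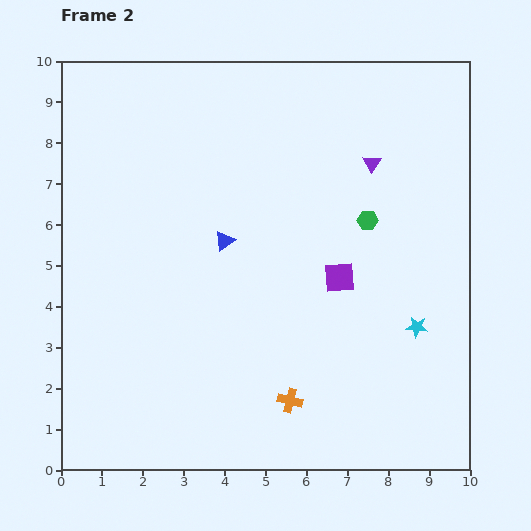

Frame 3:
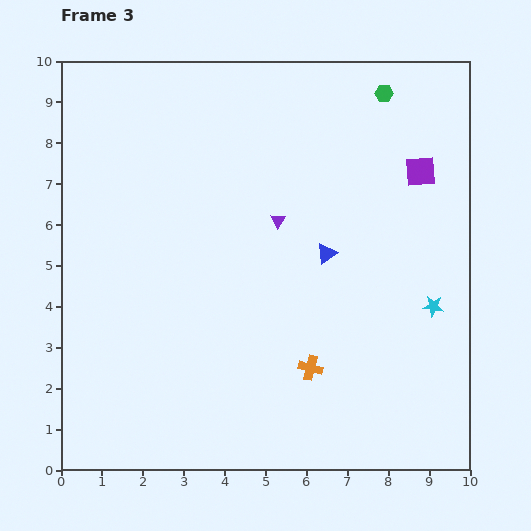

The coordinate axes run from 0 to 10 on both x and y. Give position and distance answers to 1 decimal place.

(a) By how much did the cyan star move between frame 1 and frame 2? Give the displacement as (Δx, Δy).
(0.4, 0.5)

The cyan star was at (8.3, 3.0) in frame 1 and (8.7, 3.5) in frame 2.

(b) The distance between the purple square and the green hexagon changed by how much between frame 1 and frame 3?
-0.5

Distance in frame 1: 2.6. Distance in frame 3: 2.1.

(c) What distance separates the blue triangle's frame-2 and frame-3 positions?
2.5

The blue triangle moved from (4.0, 5.6) to (6.5, 5.3), a distance of √(2.5² + 0.3²) ≈ 2.5.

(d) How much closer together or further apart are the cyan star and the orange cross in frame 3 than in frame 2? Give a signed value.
-0.2

Distance in frame 2: 3.6. Distance in frame 3: 3.4.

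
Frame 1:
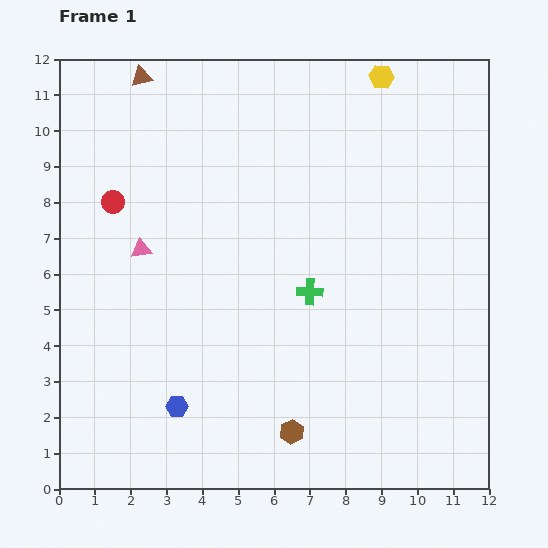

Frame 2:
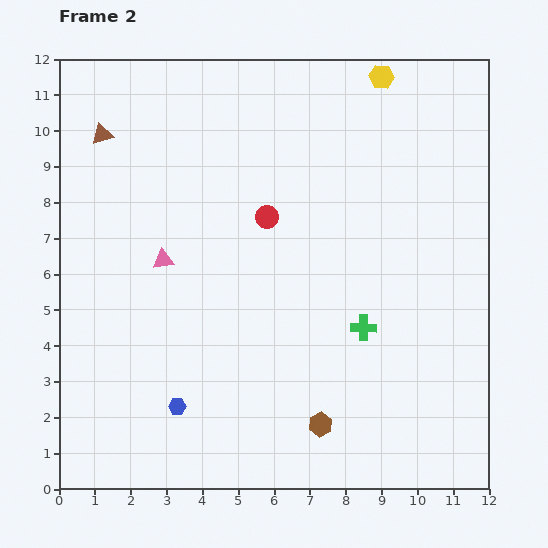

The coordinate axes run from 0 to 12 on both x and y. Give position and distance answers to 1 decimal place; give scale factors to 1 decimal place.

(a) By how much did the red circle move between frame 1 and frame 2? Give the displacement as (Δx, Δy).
(4.3, -0.4)

The red circle was at (1.5, 8.0) in frame 1 and (5.8, 7.6) in frame 2.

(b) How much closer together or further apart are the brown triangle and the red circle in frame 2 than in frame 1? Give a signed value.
+1.5

Distance in frame 1: 3.6. Distance in frame 2: 5.1.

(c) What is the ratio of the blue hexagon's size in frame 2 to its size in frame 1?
0.8×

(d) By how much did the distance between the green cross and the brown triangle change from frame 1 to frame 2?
+1.5

Distance in frame 1: 7.6. Distance in frame 2: 9.1.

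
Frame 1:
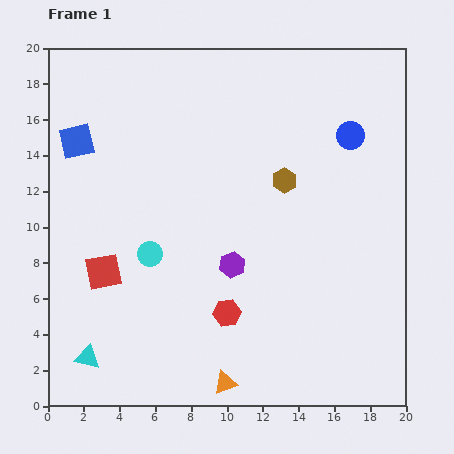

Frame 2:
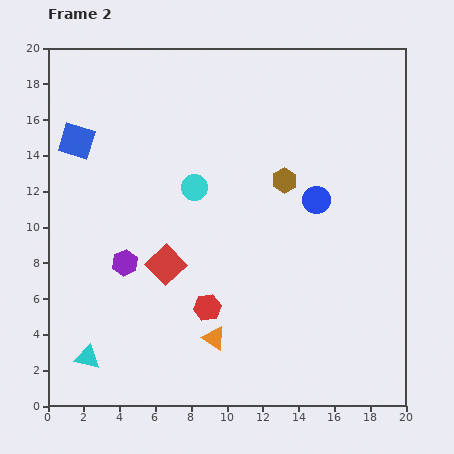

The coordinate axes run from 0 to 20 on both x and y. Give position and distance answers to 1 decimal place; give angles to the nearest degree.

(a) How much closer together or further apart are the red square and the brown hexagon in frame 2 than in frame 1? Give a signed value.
-3.2

Distance in frame 1: 11.3. Distance in frame 2: 8.1.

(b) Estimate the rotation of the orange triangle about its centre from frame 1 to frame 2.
53° clockwise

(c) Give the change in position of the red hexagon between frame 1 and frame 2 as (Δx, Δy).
(-1.1, 0.3)

The red hexagon was at (10.0, 5.2) in frame 1 and (8.9, 5.5) in frame 2.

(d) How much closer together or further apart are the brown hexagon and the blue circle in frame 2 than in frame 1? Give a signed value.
-2.4

Distance in frame 1: 4.5. Distance in frame 2: 2.1.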